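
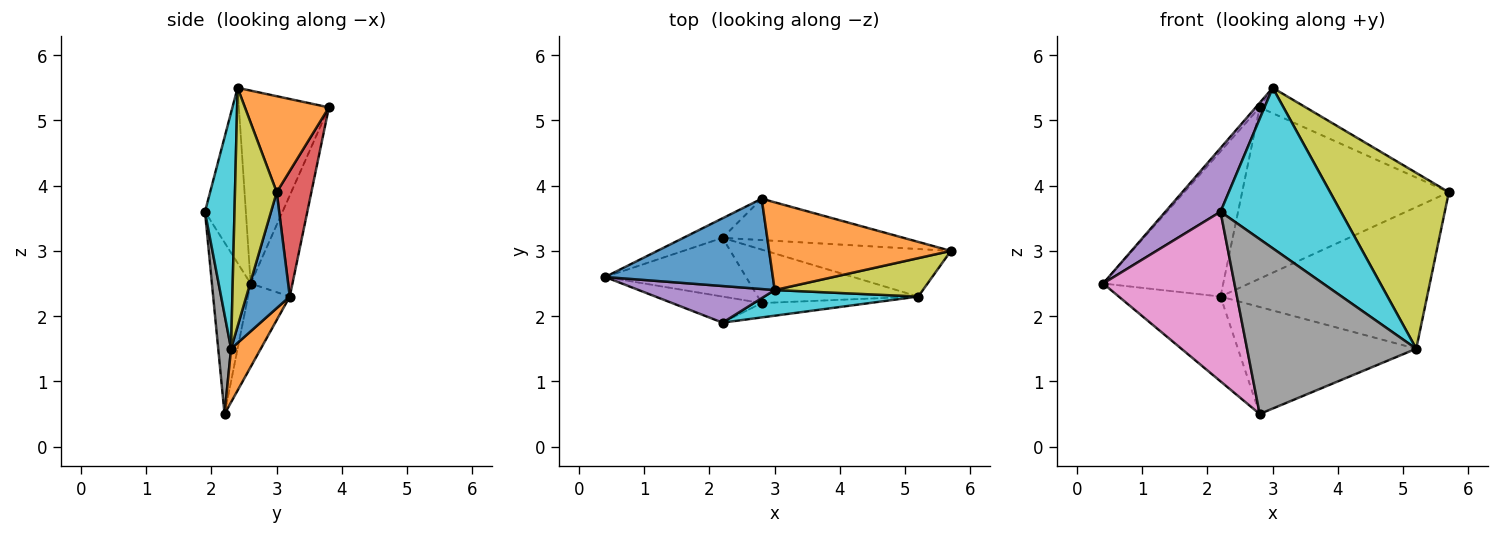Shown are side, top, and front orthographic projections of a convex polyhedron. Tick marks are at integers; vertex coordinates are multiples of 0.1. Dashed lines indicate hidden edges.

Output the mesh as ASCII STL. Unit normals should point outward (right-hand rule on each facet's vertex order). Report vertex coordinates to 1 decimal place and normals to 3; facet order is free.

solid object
 facet normal -0.754 0.033 0.656
  outer loop
   vertex 3.0 2.4 5.5
   vertex 2.8 3.8 5.2
   vertex 0.4 2.6 2.5
  endloop
 endfacet
 facet normal 0.452 0.248 0.857
  outer loop
   vertex 3.0 2.4 5.5
   vertex 5.7 3.0 3.9
   vertex 2.8 3.8 5.2
  endloop
 endfacet
 facet normal -0.326 0.937 -0.126
  outer loop
   vertex 2.2 3.2 2.3
   vertex 0.4 2.6 2.5
   vertex 2.8 3.8 5.2
  endloop
 endfacet
 facet normal 0.161 0.959 -0.232
  outer loop
   vertex 2.2 3.2 2.3
   vertex 2.8 3.8 5.2
   vertex 5.7 3.0 3.9
  endloop
 endfacet
 facet normal -0.540 -0.730 0.419
  outer loop
   vertex 2.2 1.9 3.6
   vertex 3.0 2.4 5.5
   vertex 0.4 2.6 2.5
  endloop
 endfacet
 facet normal -0.320 0.779 -0.539
  outer loop
   vertex 2.8 2.2 0.5
   vertex 0.4 2.6 2.5
   vertex 2.2 3.2 2.3
  endloop
 endfacet
 facet normal -0.280 -0.949 -0.146
  outer loop
   vertex 2.8 2.2 0.5
   vertex 2.2 1.9 3.6
   vertex 0.4 2.6 2.5
  endloop
 endfacet
 facet normal 0.075 -0.994 -0.082
  outer loop
   vertex 5.2 2.3 1.5
   vertex 2.2 1.9 3.6
   vertex 2.8 2.2 0.5
  endloop
 endfacet
 facet normal 0.325 -0.924 0.202
  outer loop
   vertex 5.2 2.3 1.5
   vertex 5.7 3.0 3.9
   vertex 3.0 2.4 5.5
  endloop
 endfacet
 facet normal 0.235 -0.960 0.153
  outer loop
   vertex 5.2 2.3 1.5
   vertex 3.0 2.4 5.5
   vertex 2.2 1.9 3.6
  endloop
 endfacet
 facet normal 0.196 0.930 -0.312
  outer loop
   vertex 5.2 2.3 1.5
   vertex 2.2 3.2 2.3
   vertex 5.7 3.0 3.9
  endloop
 endfacet
 facet normal 0.147 0.885 -0.442
  outer loop
   vertex 5.2 2.3 1.5
   vertex 2.8 2.2 0.5
   vertex 2.2 3.2 2.3
  endloop
 endfacet
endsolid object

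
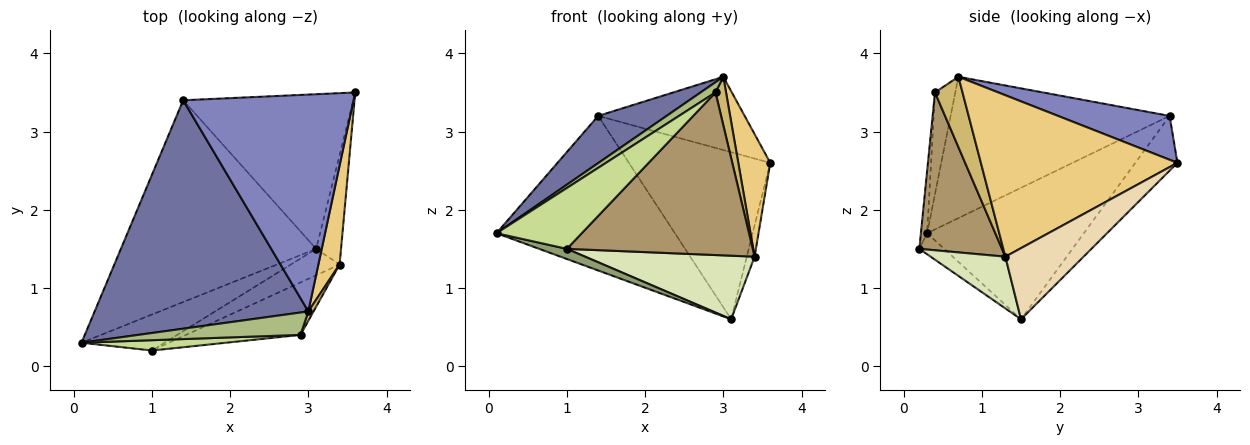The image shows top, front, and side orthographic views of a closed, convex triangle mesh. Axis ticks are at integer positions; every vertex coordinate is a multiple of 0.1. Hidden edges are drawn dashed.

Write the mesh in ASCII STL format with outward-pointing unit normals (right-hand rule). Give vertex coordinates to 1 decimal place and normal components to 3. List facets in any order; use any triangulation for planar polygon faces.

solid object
 facet normal -0.544 -0.170 0.822
  outer loop
   vertex 1.4 3.4 3.2
   vertex 0.1 0.3 1.7
   vertex 3.0 0.7 3.7
  endloop
 endfacet
 facet normal 0.237 0.311 0.920
  outer loop
   vertex 1.4 3.4 3.2
   vertex 3.0 0.7 3.7
   vertex 3.6 3.5 2.6
  endloop
 endfacet
 facet normal -0.471 0.536 -0.700
  outer loop
   vertex 1.4 3.4 3.2
   vertex 3.1 1.5 0.6
   vertex 0.1 0.3 1.7
  endloop
 endfacet
 facet normal -0.214 0.717 -0.664
  outer loop
   vertex 1.4 3.4 3.2
   vertex 3.6 3.5 2.6
   vertex 3.1 1.5 0.6
  endloop
 endfacet
 facet normal -0.237 -0.264 -0.935
  outer loop
   vertex 1.0 0.2 1.5
   vertex 0.1 0.3 1.7
   vertex 3.1 1.5 0.6
  endloop
 endfacet
 facet normal -0.495 -0.362 0.790
  outer loop
   vertex 2.9 0.4 3.5
   vertex 3.0 0.7 3.7
   vertex 0.1 0.3 1.7
  endloop
 endfacet
 facet normal -0.072 -0.983 0.167
  outer loop
   vertex 2.9 0.4 3.5
   vertex 0.1 0.3 1.7
   vertex 1.0 0.2 1.5
  endloop
 endfacet
 facet normal 0.377 -0.855 -0.355
  outer loop
   vertex 3.4 1.3 1.4
   vertex 1.0 0.2 1.5
   vertex 3.1 1.5 0.6
  endloop
 endfacet
 facet normal 0.390 -0.876 -0.283
  outer loop
   vertex 3.4 1.3 1.4
   vertex 2.9 0.4 3.5
   vertex 1.0 0.2 1.5
  endloop
 endfacet
 facet normal 0.932 -0.357 0.069
  outer loop
   vertex 3.4 1.3 1.4
   vertex 3.0 0.7 3.7
   vertex 2.9 0.4 3.5
  endloop
 endfacet
 facet normal 0.979 -0.159 0.129
  outer loop
   vertex 3.4 1.3 1.4
   vertex 3.6 3.5 2.6
   vertex 3.0 0.7 3.7
  endloop
 endfacet
 facet normal 0.940 0.094 -0.329
  outer loop
   vertex 3.4 1.3 1.4
   vertex 3.1 1.5 0.6
   vertex 3.6 3.5 2.6
  endloop
 endfacet
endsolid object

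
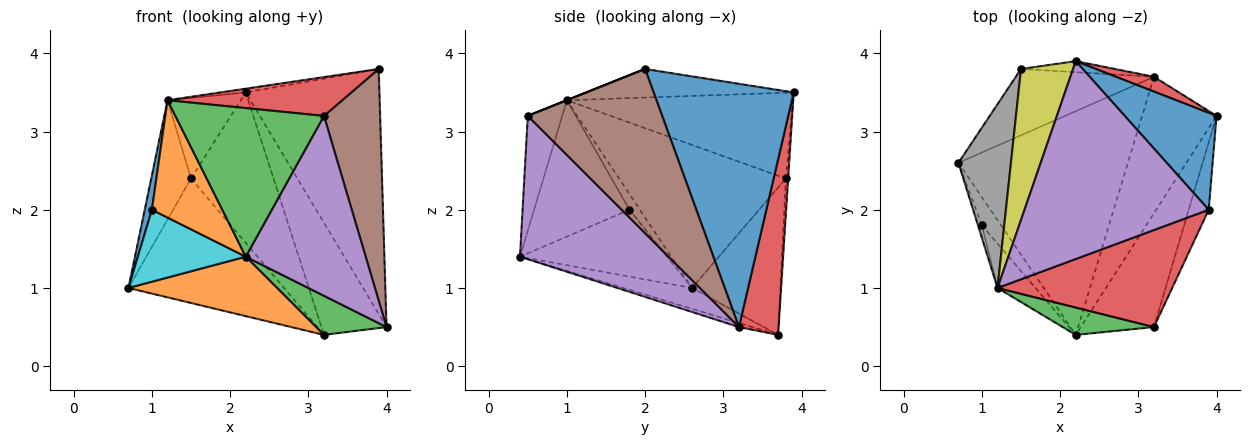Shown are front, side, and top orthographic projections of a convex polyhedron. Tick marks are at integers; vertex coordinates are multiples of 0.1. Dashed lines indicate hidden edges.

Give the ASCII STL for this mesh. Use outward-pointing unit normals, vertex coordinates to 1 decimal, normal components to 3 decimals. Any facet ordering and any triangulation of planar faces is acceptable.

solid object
 facet normal 0.698 0.666 0.263
  outer loop
   vertex 3.9 2.0 3.8
   vertex 4.0 3.2 0.5
   vertex 2.2 3.9 3.5
  endloop
 endfacet
 facet normal -0.118 -0.255 -0.960
  outer loop
   vertex 3.2 3.7 0.4
   vertex 2.2 0.4 1.4
   vertex 0.7 2.6 1.0
  endloop
 endfacet
 facet normal -0.052 -0.275 -0.960
  outer loop
   vertex 3.2 3.7 0.4
   vertex 4.0 3.2 0.5
   vertex 2.2 0.4 1.4
  endloop
 endfacet
 facet normal 0.517 0.849 0.112
  outer loop
   vertex 3.2 3.7 0.4
   vertex 2.2 3.9 3.5
   vertex 4.0 3.2 0.5
  endloop
 endfacet
 facet normal -0.153 0.019 0.988
  outer loop
   vertex 1.2 1.0 3.4
   vertex 3.9 2.0 3.8
   vertex 2.2 3.9 3.5
  endloop
 endfacet
 facet normal -0.448 0.789 -0.420
  outer loop
   vertex 1.5 3.8 2.4
   vertex 3.2 3.7 0.4
   vertex 0.7 2.6 1.0
  endloop
 endfacet
 facet normal -0.027 0.997 -0.073
  outer loop
   vertex 1.5 3.8 2.4
   vertex 2.2 3.9 3.5
   vertex 3.2 3.7 0.4
  endloop
 endfacet
 facet normal -0.916 0.218 0.336
  outer loop
   vertex 1.5 3.8 2.4
   vertex 0.7 2.6 1.0
   vertex 1.2 1.0 3.4
  endloop
 endfacet
 facet normal -0.824 0.267 0.500
  outer loop
   vertex 1.5 3.8 2.4
   vertex 1.2 1.0 3.4
   vertex 2.2 3.9 3.5
  endloop
 endfacet
 facet normal -0.785 -0.576 -0.226
  outer loop
   vertex 1.0 1.8 2.0
   vertex 0.7 2.6 1.0
   vertex 2.2 0.4 1.4
  endloop
 endfacet
 facet normal -0.807 -0.555 -0.202
  outer loop
   vertex 1.0 1.8 2.0
   vertex 1.2 1.0 3.4
   vertex 0.7 2.6 1.0
  endloop
 endfacet
 facet normal -0.785 -0.579 -0.219
  outer loop
   vertex 1.0 1.8 2.0
   vertex 2.2 0.4 1.4
   vertex 1.2 1.0 3.4
  endloop
 endfacet
 facet normal -0.222 -0.959 0.177
  outer loop
   vertex 3.2 0.5 3.2
   vertex 1.2 1.0 3.4
   vertex 2.2 0.4 1.4
  endloop
 endfacet
 facet normal 0.000 -0.371 0.928
  outer loop
   vertex 3.2 0.5 3.2
   vertex 3.9 2.0 3.8
   vertex 1.2 1.0 3.4
  endloop
 endfacet
 facet normal 0.723 -0.584 -0.369
  outer loop
   vertex 3.2 0.5 3.2
   vertex 2.2 0.4 1.4
   vertex 4.0 3.2 0.5
  endloop
 endfacet
 facet normal 0.917 -0.383 -0.112
  outer loop
   vertex 3.2 0.5 3.2
   vertex 4.0 3.2 0.5
   vertex 3.9 2.0 3.8
  endloop
 endfacet
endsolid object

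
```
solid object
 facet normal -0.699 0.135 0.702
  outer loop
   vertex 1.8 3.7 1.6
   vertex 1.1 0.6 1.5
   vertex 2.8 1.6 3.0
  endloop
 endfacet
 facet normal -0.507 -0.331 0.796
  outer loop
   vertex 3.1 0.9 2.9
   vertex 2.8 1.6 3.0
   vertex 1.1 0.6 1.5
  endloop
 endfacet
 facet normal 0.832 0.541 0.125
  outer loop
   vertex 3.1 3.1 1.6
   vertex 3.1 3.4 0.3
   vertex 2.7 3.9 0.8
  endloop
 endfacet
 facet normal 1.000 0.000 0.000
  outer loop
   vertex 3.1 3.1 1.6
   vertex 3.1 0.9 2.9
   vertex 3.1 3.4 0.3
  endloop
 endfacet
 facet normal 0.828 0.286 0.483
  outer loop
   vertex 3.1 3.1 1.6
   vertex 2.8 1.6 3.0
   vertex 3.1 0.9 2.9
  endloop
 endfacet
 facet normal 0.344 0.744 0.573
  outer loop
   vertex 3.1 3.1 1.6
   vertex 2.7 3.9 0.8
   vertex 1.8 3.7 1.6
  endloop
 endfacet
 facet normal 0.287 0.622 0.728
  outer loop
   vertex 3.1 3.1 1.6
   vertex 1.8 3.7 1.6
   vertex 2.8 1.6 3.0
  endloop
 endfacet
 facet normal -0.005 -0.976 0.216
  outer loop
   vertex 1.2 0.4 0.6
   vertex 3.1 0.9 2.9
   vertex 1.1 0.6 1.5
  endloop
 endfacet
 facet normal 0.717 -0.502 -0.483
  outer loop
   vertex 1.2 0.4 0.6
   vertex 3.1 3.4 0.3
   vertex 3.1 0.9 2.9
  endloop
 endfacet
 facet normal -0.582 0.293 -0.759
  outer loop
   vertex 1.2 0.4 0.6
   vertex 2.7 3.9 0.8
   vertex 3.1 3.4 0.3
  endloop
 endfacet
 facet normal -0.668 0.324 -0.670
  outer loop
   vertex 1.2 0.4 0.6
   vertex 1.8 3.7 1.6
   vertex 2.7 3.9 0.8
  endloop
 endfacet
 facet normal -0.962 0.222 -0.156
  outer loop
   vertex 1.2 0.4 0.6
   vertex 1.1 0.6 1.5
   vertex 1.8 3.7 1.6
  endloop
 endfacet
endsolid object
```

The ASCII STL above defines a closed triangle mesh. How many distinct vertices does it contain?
8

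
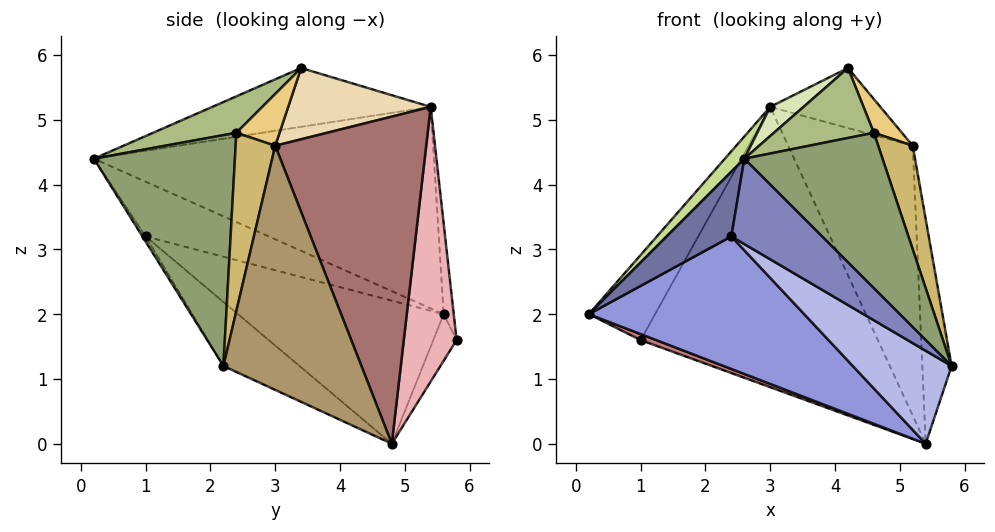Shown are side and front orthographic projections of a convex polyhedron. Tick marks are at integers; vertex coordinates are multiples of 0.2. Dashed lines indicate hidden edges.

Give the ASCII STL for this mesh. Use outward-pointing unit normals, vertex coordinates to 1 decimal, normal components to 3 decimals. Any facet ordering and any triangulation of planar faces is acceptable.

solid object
 facet normal -0.873 -0.460 -0.161
  outer loop
   vertex 2.4 1.0 3.2
   vertex 2.6 0.2 4.4
   vertex 0.2 5.6 2.0
  endloop
 endfacet
 facet normal -0.030 -0.834 -0.551
  outer loop
   vertex 2.4 1.0 3.2
   vertex 5.8 2.2 1.2
   vertex 2.6 0.2 4.4
  endloop
 endfacet
 facet normal -0.382 -0.400 -0.833
  outer loop
   vertex 2.4 1.0 3.2
   vertex 0.2 5.6 2.0
   vertex 5.4 4.8 0.0
  endloop
 endfacet
 facet normal -0.337 -0.437 -0.834
  outer loop
   vertex 2.4 1.0 3.2
   vertex 5.4 4.8 0.0
   vertex 5.8 2.2 1.2
  endloop
 endfacet
 facet normal 0.688 -0.674 0.267
  outer loop
   vertex 4.6 2.4 4.8
   vertex 2.6 0.2 4.4
   vertex 5.8 2.2 1.2
  endloop
 endfacet
 facet normal 0.447 -0.537 0.716
  outer loop
   vertex 4.6 2.4 4.8
   vertex 4.2 3.4 5.8
   vertex 2.6 0.2 4.4
  endloop
 endfacet
 facet normal -0.753 -0.043 0.656
  outer loop
   vertex 3.0 5.4 5.2
   vertex 0.2 5.6 2.0
   vertex 2.6 0.2 4.4
  endloop
 endfacet
 facet normal -0.555 -0.085 0.828
  outer loop
   vertex 3.0 5.4 5.2
   vertex 2.6 0.2 4.4
   vertex 4.2 3.4 5.8
  endloop
 endfacet
 facet normal 0.971 0.206 0.123
  outer loop
   vertex 5.2 3.0 4.6
   vertex 5.8 2.2 1.2
   vertex 5.4 4.8 0.0
  endloop
 endfacet
 facet normal 0.724 -0.632 0.276
  outer loop
   vertex 5.2 3.0 4.6
   vertex 4.6 2.4 4.8
   vertex 5.8 2.2 1.2
  endloop
 endfacet
 facet normal 0.629 -0.409 0.661
  outer loop
   vertex 5.2 3.0 4.6
   vertex 4.2 3.4 5.8
   vertex 4.6 2.4 4.8
  endloop
 endfacet
 facet normal 0.720 0.556 0.415
  outer loop
   vertex 5.2 3.0 4.6
   vertex 3.0 5.4 5.2
   vertex 4.2 3.4 5.8
  endloop
 endfacet
 facet normal 0.742 0.612 0.272
  outer loop
   vertex 5.2 3.0 4.6
   vertex 5.4 4.8 0.0
   vertex 3.0 5.4 5.2
  endloop
 endfacet
 facet normal -0.381 -0.254 -0.889
  outer loop
   vertex 1.0 5.8 1.6
   vertex 5.4 4.8 0.0
   vertex 0.2 5.6 2.0
  endloop
 endfacet
 facet normal -0.148 0.971 0.190
  outer loop
   vertex 1.0 5.8 1.6
   vertex 0.2 5.6 2.0
   vertex 3.0 5.4 5.2
  endloop
 endfacet
 facet normal 0.217 0.976 -0.012
  outer loop
   vertex 1.0 5.8 1.6
   vertex 3.0 5.4 5.2
   vertex 5.4 4.8 0.0
  endloop
 endfacet
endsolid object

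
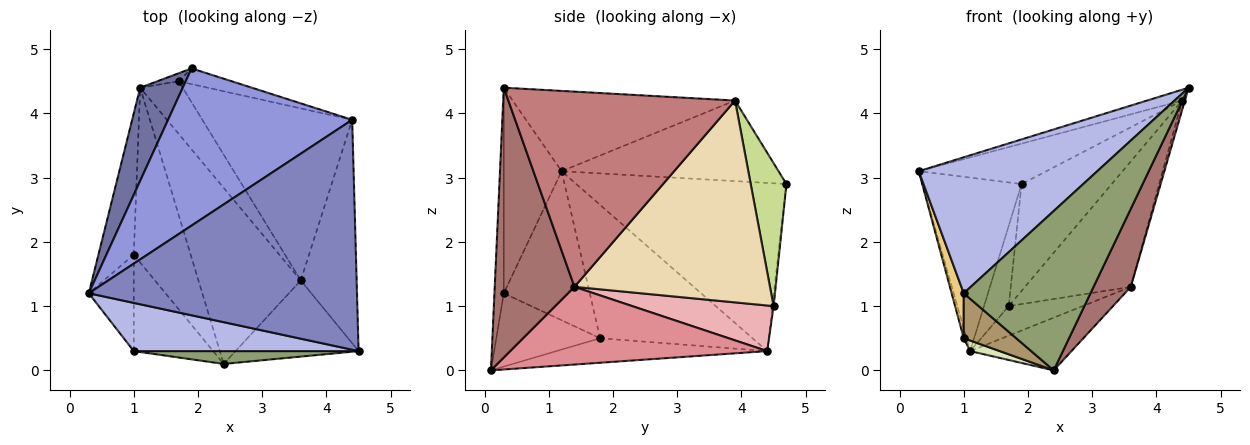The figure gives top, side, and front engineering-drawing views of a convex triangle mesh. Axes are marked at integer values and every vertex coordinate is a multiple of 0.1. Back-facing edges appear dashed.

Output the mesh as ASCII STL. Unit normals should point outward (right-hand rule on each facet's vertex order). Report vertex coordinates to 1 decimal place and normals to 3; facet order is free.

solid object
 facet normal -0.882 0.416 0.223
  outer loop
   vertex 1.1 4.4 0.3
   vertex 0.3 1.2 3.1
   vertex 1.9 4.7 2.9
  endloop
 endfacet
 facet normal -0.287 0.045 0.957
  outer loop
   vertex 4.4 3.9 4.2
   vertex 0.3 1.2 3.1
   vertex 4.5 0.3 4.4
  endloop
 endfacet
 facet normal -0.390 0.229 0.892
  outer loop
   vertex 4.4 3.9 4.2
   vertex 1.9 4.7 2.9
   vertex 0.3 1.2 3.1
  endloop
 endfacet
 facet normal -0.292 -0.901 0.319
  outer loop
   vertex 1.0 0.3 1.2
   vertex 4.5 0.3 4.4
   vertex 0.3 1.2 3.1
  endloop
 endfacet
 facet normal -0.073 -0.994 0.080
  outer loop
   vertex 1.0 0.3 1.2
   vertex 2.4 0.1 0.0
   vertex 4.5 0.3 4.4
  endloop
 endfacet
 facet normal -0.050 0.994 -0.099
  outer loop
   vertex 1.7 4.5 1.0
   vertex 1.1 4.4 0.3
   vertex 1.9 4.7 2.9
  endloop
 endfacet
 facet normal 0.365 0.921 -0.135
  outer loop
   vertex 1.7 4.5 1.0
   vertex 1.9 4.7 2.9
   vertex 4.4 3.9 4.2
  endloop
 endfacet
 facet normal -0.395 -0.055 -0.917
  outer loop
   vertex 1.0 1.8 0.5
   vertex 1.1 4.4 0.3
   vertex 2.4 0.1 0.0
  endloop
 endfacet
 facet normal -0.642 -0.324 -0.695
  outer loop
   vertex 1.0 1.8 0.5
   vertex 2.4 0.1 0.0
   vertex 1.0 0.3 1.2
  endloop
 endfacet
 facet normal -0.966 0.017 -0.256
  outer loop
   vertex 1.0 1.8 0.5
   vertex 0.3 1.2 3.1
   vertex 1.1 4.4 0.3
  endloop
 endfacet
 facet normal -0.949 -0.134 -0.286
  outer loop
   vertex 1.0 1.8 0.5
   vertex 1.0 0.3 1.2
   vertex 0.3 1.2 3.1
  endloop
 endfacet
 facet normal 0.736 0.398 -0.547
  outer loop
   vertex 3.6 1.4 1.3
   vertex 1.7 4.5 1.0
   vertex 4.4 3.9 4.2
  endloop
 endfacet
 facet normal 0.837 -0.391 -0.382
  outer loop
   vertex 3.6 1.4 1.3
   vertex 4.5 0.3 4.4
   vertex 2.4 0.1 0.0
  endloop
 endfacet
 facet normal 0.961 0.011 -0.275
  outer loop
   vertex 3.6 1.4 1.3
   vertex 4.4 3.9 4.2
   vertex 4.5 0.3 4.4
  endloop
 endfacet
 facet normal 0.588 0.232 -0.775
  outer loop
   vertex 3.6 1.4 1.3
   vertex 2.4 0.1 0.0
   vertex 1.1 4.4 0.3
  endloop
 endfacet
 facet normal 0.683 0.357 -0.637
  outer loop
   vertex 3.6 1.4 1.3
   vertex 1.1 4.4 0.3
   vertex 1.7 4.5 1.0
  endloop
 endfacet
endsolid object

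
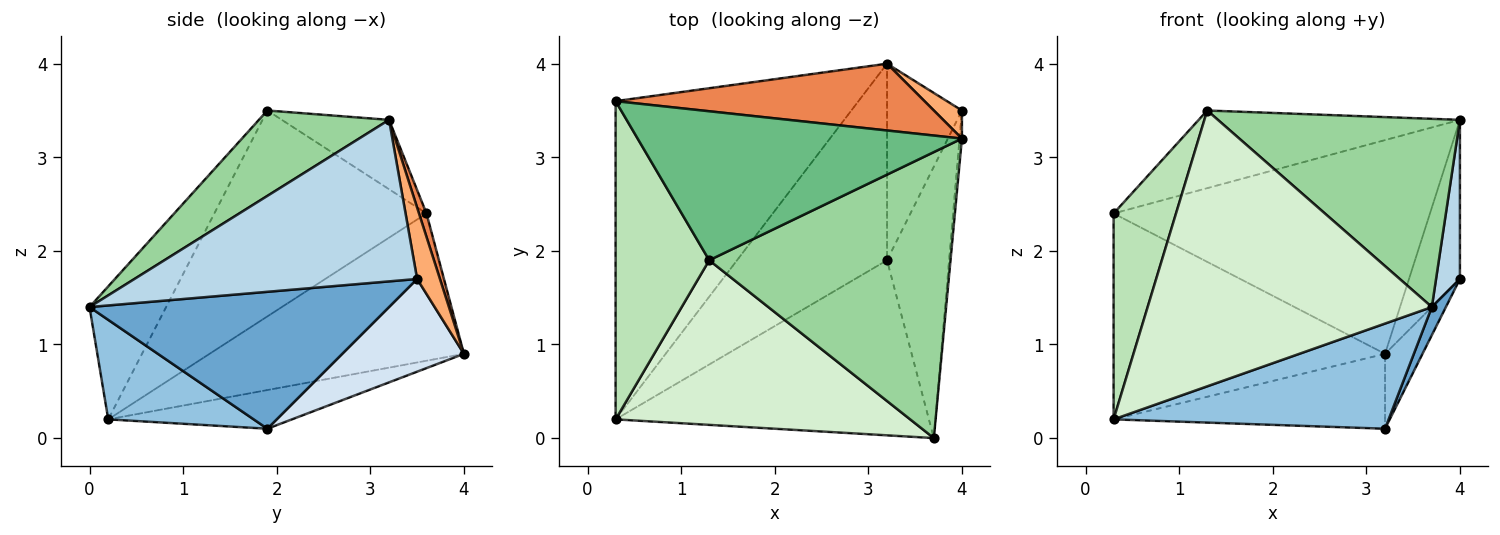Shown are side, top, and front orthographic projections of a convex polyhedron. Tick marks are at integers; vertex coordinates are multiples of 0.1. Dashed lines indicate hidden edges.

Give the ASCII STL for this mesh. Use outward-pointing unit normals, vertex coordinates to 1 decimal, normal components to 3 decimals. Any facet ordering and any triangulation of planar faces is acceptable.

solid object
 facet normal 0.910 -0.043 -0.412
  outer loop
   vertex 3.2 1.9 0.1
   vertex 4.0 3.5 1.7
   vertex 3.7 0.0 1.4
  endloop
 endfacet
 facet normal 0.263 -0.497 -0.827
  outer loop
   vertex 0.3 0.2 0.2
   vertex 3.2 1.9 0.1
   vertex 3.7 0.0 1.4
  endloop
 endfacet
 facet normal 0.996 -0.084 -0.015
  outer loop
   vertex 4.0 3.2 3.4
   vertex 3.7 0.0 1.4
   vertex 4.0 3.5 1.7
  endloop
 endfacet
 facet normal 0.757 0.233 -0.611
  outer loop
   vertex 3.2 4.0 0.9
   vertex 4.0 3.5 1.7
   vertex 3.2 1.9 0.1
  endloop
 endfacet
 facet normal 0.023 0.954 0.298
  outer loop
   vertex 3.2 4.0 0.9
   vertex 0.3 3.6 2.4
   vertex 4.0 3.2 3.4
  endloop
 endfacet
 facet normal 0.404 0.901 0.159
  outer loop
   vertex 3.2 4.0 0.9
   vertex 4.0 3.2 3.4
   vertex 4.0 3.5 1.7
  endloop
 endfacet
 facet normal -0.454 0.484 -0.748
  outer loop
   vertex 3.2 4.0 0.9
   vertex 0.3 0.2 0.2
   vertex 0.3 3.6 2.4
  endloop
 endfacet
 facet normal -0.234 0.346 -0.908
  outer loop
   vertex 3.2 4.0 0.9
   vertex 3.2 1.9 0.1
   vertex 0.3 0.2 0.2
  endloop
 endfacet
 facet normal -0.186 0.454 0.871
  outer loop
   vertex 1.3 1.9 3.5
   vertex 4.0 3.2 3.4
   vertex 0.3 3.6 2.4
  endloop
 endfacet
 facet normal 0.284 -0.527 0.801
  outer loop
   vertex 1.3 1.9 3.5
   vertex 3.7 0.0 1.4
   vertex 4.0 3.2 3.4
  endloop
 endfacet
 facet normal -0.879 -0.259 0.400
  outer loop
   vertex 1.3 1.9 3.5
   vertex 0.3 3.6 2.4
   vertex 0.3 0.2 0.2
  endloop
 endfacet
 facet normal -0.225 -0.837 0.499
  outer loop
   vertex 1.3 1.9 3.5
   vertex 0.3 0.2 0.2
   vertex 3.7 0.0 1.4
  endloop
 endfacet
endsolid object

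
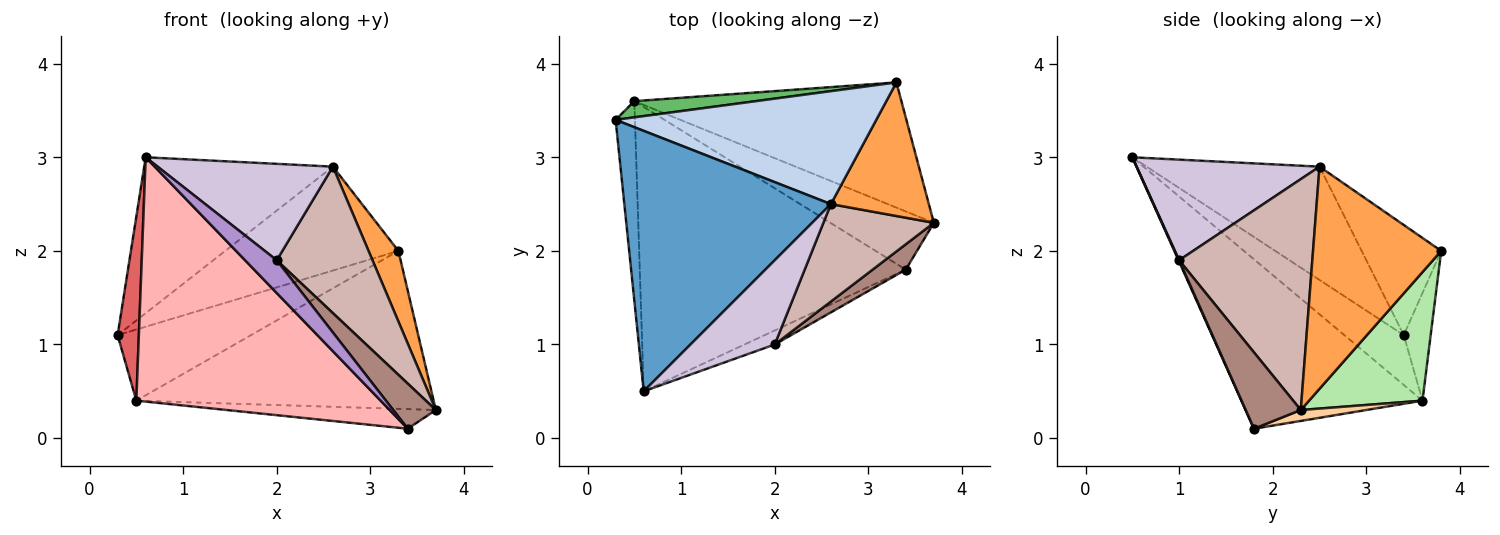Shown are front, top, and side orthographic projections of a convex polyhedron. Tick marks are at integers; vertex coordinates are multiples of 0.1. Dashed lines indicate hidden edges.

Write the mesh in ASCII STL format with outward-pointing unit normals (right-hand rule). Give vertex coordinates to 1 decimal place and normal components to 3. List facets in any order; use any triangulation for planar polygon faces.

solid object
 facet normal -0.426 0.465 0.776
  outer loop
   vertex 2.6 2.5 2.9
   vertex 0.3 3.4 1.1
   vertex 0.6 0.5 3.0
  endloop
 endfacet
 facet normal -0.297 0.646 0.703
  outer loop
   vertex 2.6 2.5 2.9
   vertex 3.3 3.8 2.0
   vertex 0.3 3.4 1.1
  endloop
 endfacet
 facet normal 0.895 -0.209 0.395
  outer loop
   vertex 2.6 2.5 2.9
   vertex 3.7 2.3 0.3
   vertex 3.3 3.8 2.0
  endloop
 endfacet
 facet normal 0.100 0.317 -0.943
  outer loop
   vertex 0.5 3.6 0.4
   vertex 3.7 2.3 0.3
   vertex 3.4 1.8 0.1
  endloop
 endfacet
 facet normal -0.193 0.957 0.218
  outer loop
   vertex 0.5 3.6 0.4
   vertex 0.3 3.4 1.1
   vertex 3.3 3.8 2.0
  endloop
 endfacet
 facet normal 0.286 0.751 -0.595
  outer loop
   vertex 0.5 3.6 0.4
   vertex 3.3 3.8 2.0
   vertex 3.7 2.3 0.3
  endloop
 endfacet
 facet normal -0.884 -0.316 -0.343
  outer loop
   vertex 0.5 3.6 0.4
   vertex 0.6 0.5 3.0
   vertex 0.3 3.4 1.1
  endloop
 endfacet
 facet normal -0.435 -0.587 -0.683
  outer loop
   vertex 0.5 3.6 0.4
   vertex 3.4 1.8 0.1
   vertex 0.6 0.5 3.0
  endloop
 endfacet
 facet normal 0.019 -0.919 -0.394
  outer loop
   vertex 2.0 1.0 1.9
   vertex 0.6 0.5 3.0
   vertex 3.4 1.8 0.1
  endloop
 endfacet
 facet normal 0.618 -0.592 0.517
  outer loop
   vertex 2.0 1.0 1.9
   vertex 2.6 2.5 2.9
   vertex 0.6 0.5 3.0
  endloop
 endfacet
 facet normal 0.748 -0.579 0.325
  outer loop
   vertex 2.0 1.0 1.9
   vertex 3.4 1.8 0.1
   vertex 3.7 2.3 0.3
  endloop
 endfacet
 facet normal 0.757 -0.544 0.362
  outer loop
   vertex 2.0 1.0 1.9
   vertex 3.7 2.3 0.3
   vertex 2.6 2.5 2.9
  endloop
 endfacet
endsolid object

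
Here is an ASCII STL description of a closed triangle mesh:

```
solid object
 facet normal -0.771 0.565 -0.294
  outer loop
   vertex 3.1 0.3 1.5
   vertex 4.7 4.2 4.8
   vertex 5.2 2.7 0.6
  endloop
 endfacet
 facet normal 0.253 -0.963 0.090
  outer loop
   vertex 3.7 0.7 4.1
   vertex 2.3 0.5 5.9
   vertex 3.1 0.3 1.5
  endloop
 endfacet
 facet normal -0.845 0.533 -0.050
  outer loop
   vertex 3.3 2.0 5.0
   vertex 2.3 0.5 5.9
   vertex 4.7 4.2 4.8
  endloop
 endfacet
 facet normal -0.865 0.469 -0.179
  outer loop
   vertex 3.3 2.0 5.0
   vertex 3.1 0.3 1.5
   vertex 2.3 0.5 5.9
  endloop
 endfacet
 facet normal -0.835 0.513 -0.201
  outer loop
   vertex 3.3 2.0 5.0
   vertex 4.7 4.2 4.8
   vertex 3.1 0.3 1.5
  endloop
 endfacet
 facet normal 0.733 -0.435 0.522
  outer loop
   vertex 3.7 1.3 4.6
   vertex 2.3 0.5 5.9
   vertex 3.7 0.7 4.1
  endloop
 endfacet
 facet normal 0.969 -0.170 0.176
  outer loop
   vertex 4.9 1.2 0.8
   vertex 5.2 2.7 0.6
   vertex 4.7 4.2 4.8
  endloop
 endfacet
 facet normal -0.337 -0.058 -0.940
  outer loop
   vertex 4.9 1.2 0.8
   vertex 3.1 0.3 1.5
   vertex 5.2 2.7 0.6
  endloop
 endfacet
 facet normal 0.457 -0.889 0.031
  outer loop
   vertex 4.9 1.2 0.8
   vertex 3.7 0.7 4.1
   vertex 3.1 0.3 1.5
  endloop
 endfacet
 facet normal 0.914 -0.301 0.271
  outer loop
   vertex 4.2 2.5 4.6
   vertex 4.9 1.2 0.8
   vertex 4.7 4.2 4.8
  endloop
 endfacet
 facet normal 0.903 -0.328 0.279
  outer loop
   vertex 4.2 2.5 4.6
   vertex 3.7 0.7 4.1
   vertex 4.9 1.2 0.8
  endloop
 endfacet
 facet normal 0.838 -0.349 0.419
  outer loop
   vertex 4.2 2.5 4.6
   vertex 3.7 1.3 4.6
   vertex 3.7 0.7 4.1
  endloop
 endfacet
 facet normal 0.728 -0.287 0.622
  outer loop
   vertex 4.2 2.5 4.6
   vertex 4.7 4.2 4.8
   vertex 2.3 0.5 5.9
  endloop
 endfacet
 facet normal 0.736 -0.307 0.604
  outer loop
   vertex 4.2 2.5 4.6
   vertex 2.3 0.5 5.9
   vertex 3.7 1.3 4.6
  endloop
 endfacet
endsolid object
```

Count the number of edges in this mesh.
21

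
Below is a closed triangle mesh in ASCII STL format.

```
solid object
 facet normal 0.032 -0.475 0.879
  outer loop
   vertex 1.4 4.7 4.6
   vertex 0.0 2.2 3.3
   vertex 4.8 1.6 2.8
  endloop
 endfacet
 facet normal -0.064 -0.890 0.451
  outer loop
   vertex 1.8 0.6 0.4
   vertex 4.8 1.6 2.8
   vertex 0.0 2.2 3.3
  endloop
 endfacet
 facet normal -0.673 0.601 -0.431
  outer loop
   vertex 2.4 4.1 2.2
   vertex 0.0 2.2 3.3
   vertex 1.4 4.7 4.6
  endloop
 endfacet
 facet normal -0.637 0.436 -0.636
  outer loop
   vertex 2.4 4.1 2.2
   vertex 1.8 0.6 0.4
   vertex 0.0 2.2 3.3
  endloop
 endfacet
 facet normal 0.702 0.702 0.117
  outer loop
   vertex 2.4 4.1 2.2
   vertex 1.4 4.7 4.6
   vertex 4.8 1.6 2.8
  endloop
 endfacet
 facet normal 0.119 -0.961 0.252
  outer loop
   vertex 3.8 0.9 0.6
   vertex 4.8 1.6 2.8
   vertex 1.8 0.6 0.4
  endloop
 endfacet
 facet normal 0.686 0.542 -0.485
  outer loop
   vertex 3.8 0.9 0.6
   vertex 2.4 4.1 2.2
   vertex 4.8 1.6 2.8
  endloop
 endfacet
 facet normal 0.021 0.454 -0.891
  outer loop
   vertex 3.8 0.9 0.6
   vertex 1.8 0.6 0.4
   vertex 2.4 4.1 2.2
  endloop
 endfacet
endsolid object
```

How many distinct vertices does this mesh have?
6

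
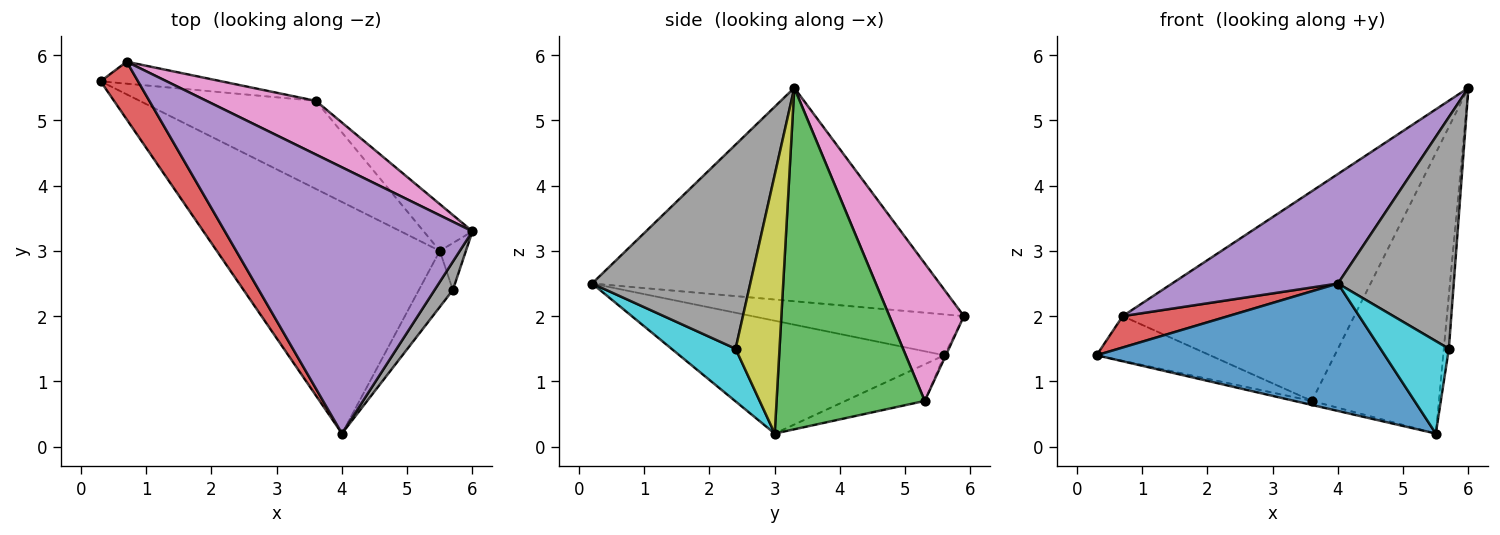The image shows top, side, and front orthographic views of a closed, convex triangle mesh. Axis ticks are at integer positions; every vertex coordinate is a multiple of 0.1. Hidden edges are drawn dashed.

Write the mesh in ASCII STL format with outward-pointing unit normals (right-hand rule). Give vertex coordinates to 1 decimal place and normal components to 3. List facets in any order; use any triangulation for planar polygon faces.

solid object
 facet normal -0.405 -0.441 -0.801
  outer loop
   vertex 5.5 3.0 0.2
   vertex 4.0 0.2 2.5
   vertex 0.3 5.6 1.4
  endloop
 endfacet
 facet normal -0.203 0.045 -0.978
  outer loop
   vertex 3.6 5.3 0.7
   vertex 5.5 3.0 0.2
   vertex 0.3 5.6 1.4
  endloop
 endfacet
 facet normal 0.755 0.647 -0.108
  outer loop
   vertex 3.6 5.3 0.7
   vertex 6.0 3.3 5.5
   vertex 5.5 3.0 0.2
  endloop
 endfacet
 facet normal -0.692 -0.345 0.634
  outer loop
   vertex 0.7 5.9 2.0
   vertex 0.3 5.6 1.4
   vertex 4.0 0.2 2.5
  endloop
 endfacet
 facet normal -0.623 -0.298 0.723
  outer loop
   vertex 0.7 5.9 2.0
   vertex 4.0 0.2 2.5
   vertex 6.0 3.3 5.5
  endloop
 endfacet
 facet normal -0.012 0.898 -0.441
  outer loop
   vertex 0.7 5.9 2.0
   vertex 3.6 5.3 0.7
   vertex 0.3 5.6 1.4
  endloop
 endfacet
 facet normal 0.297 0.925 0.237
  outer loop
   vertex 0.7 5.9 2.0
   vertex 6.0 3.3 5.5
   vertex 3.6 5.3 0.7
  endloop
 endfacet
 facet normal 0.805 -0.589 0.072
  outer loop
   vertex 5.7 2.4 1.5
   vertex 6.0 3.3 5.5
   vertex 4.0 0.2 2.5
  endloop
 endfacet
 facet normal 0.989 0.114 -0.100
  outer loop
   vertex 5.7 2.4 1.5
   vertex 5.5 3.0 0.2
   vertex 6.0 3.3 5.5
  endloop
 endfacet
 facet normal 0.626 -0.667 -0.404
  outer loop
   vertex 5.7 2.4 1.5
   vertex 4.0 0.2 2.5
   vertex 5.5 3.0 0.2
  endloop
 endfacet
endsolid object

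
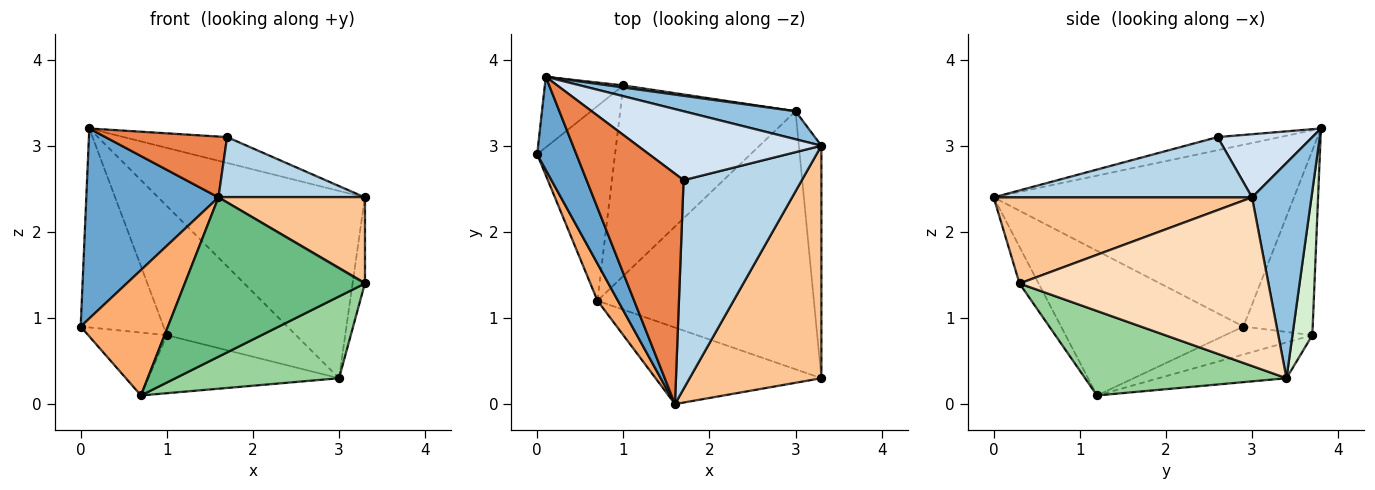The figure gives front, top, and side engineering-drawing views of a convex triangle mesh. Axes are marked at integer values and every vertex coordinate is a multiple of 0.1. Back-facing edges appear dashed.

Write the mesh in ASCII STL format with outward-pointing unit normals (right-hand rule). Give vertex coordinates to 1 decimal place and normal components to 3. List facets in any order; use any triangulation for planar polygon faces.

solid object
 facet normal -0.898 -0.395 0.194
  outer loop
   vertex 0.1 3.8 3.2
   vertex 0.0 2.9 0.9
   vertex 1.6 0.0 2.4
  endloop
 endfacet
 facet normal 0.273 0.951 0.142
  outer loop
   vertex 3.0 3.4 0.3
   vertex 0.1 3.8 3.2
   vertex 3.3 3.0 2.4
  endloop
 endfacet
 facet normal 0.440 -0.249 0.863
  outer loop
   vertex 1.7 2.6 3.1
   vertex 1.6 0.0 2.4
   vertex 3.3 3.0 2.4
  endloop
 endfacet
 facet normal 0.306 0.334 0.891
  outer loop
   vertex 1.7 2.6 3.1
   vertex 3.3 3.0 2.4
   vertex 0.1 3.8 3.2
  endloop
 endfacet
 facet normal -0.130 -0.253 0.959
  outer loop
   vertex 1.7 2.6 3.1
   vertex 0.1 3.8 3.2
   vertex 1.6 0.0 2.4
  endloop
 endfacet
 facet normal -0.895 -0.428 0.127
  outer loop
   vertex 0.7 1.2 0.1
   vertex 1.6 0.0 2.4
   vertex 0.0 2.9 0.9
  endloop
 endfacet
 facet normal 0.523 -0.296 0.800
  outer loop
   vertex 3.3 0.3 1.4
   vertex 3.3 3.0 2.4
   vertex 1.6 0.0 2.4
  endloop
 endfacet
 facet normal 0.990 0.049 -0.132
  outer loop
   vertex 3.3 0.3 1.4
   vertex 3.0 3.4 0.3
   vertex 3.3 3.0 2.4
  endloop
 endfacet
 facet normal -0.095 -0.897 -0.431
  outer loop
   vertex 3.3 0.3 1.4
   vertex 1.6 0.0 2.4
   vertex 0.7 1.2 0.1
  endloop
 endfacet
 facet normal 0.349 -0.283 -0.893
  outer loop
   vertex 3.3 0.3 1.4
   vertex 0.7 1.2 0.1
   vertex 3.0 3.4 0.3
  endloop
 endfacet
 facet normal -0.619 0.740 -0.263
  outer loop
   vertex 1.0 3.7 0.8
   vertex 0.0 2.9 0.9
   vertex 0.1 3.8 3.2
  endloop
 endfacet
 facet normal 0.152 0.988 0.016
  outer loop
   vertex 1.0 3.7 0.8
   vertex 0.1 3.8 3.2
   vertex 3.0 3.4 0.3
  endloop
 endfacet
 facet normal -0.323 0.291 -0.901
  outer loop
   vertex 1.0 3.7 0.8
   vertex 0.7 1.2 0.1
   vertex 0.0 2.9 0.9
  endloop
 endfacet
 facet normal -0.192 0.286 -0.939
  outer loop
   vertex 1.0 3.7 0.8
   vertex 3.0 3.4 0.3
   vertex 0.7 1.2 0.1
  endloop
 endfacet
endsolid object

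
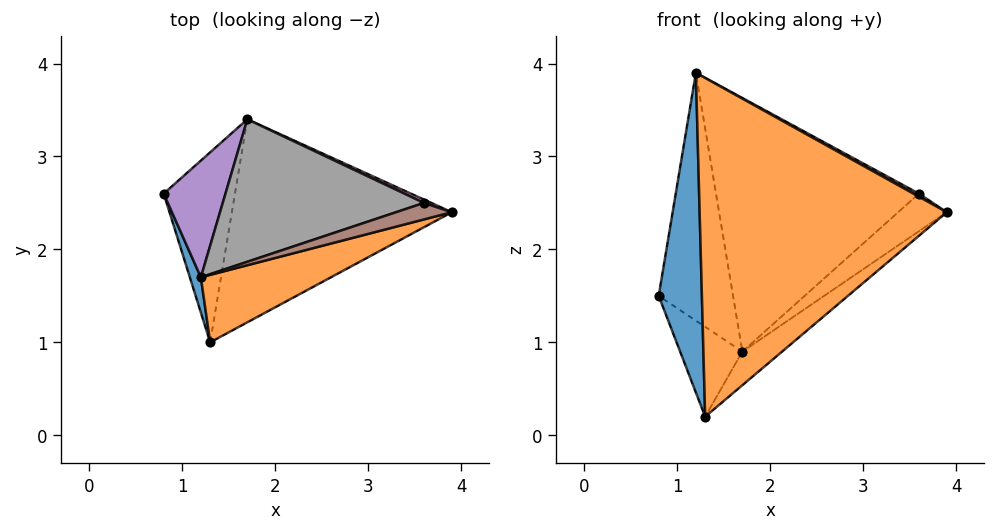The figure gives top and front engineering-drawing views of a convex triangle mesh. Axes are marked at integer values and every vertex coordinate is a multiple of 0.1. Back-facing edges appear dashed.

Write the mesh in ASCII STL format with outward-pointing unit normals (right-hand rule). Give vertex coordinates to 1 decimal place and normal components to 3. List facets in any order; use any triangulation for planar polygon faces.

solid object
 facet normal -0.945 -0.325 0.036
  outer loop
   vertex 1.2 1.7 3.9
   vertex 0.8 2.6 1.5
   vertex 1.3 1.0 0.2
  endloop
 endfacet
 facet normal 0.341 -0.922 0.184
  outer loop
   vertex 1.2 1.7 3.9
   vertex 1.3 1.0 0.2
   vertex 3.9 2.4 2.4
  endloop
 endfacet
 facet normal -0.701 0.305 -0.645
  outer loop
   vertex 1.7 3.4 0.9
   vertex 1.3 1.0 0.2
   vertex 0.8 2.6 1.5
  endloop
 endfacet
 facet normal 0.598 0.131 -0.790
  outer loop
   vertex 1.7 3.4 0.9
   vertex 3.9 2.4 2.4
   vertex 1.3 1.0 0.2
  endloop
 endfacet
 facet normal -0.462 0.803 0.378
  outer loop
   vertex 1.7 3.4 0.9
   vertex 0.8 2.6 1.5
   vertex 1.2 1.7 3.9
  endloop
 endfacet
 facet normal 0.511 -0.158 0.845
  outer loop
   vertex 3.6 2.5 2.6
   vertex 1.2 1.7 3.9
   vertex 3.9 2.4 2.4
  endloop
 endfacet
 facet normal 0.365 0.927 0.083
  outer loop
   vertex 3.6 2.5 2.6
   vertex 3.9 2.4 2.4
   vertex 1.7 3.4 0.9
  endloop
 endfacet
 facet normal -0.025 0.872 0.490
  outer loop
   vertex 3.6 2.5 2.6
   vertex 1.7 3.4 0.9
   vertex 1.2 1.7 3.9
  endloop
 endfacet
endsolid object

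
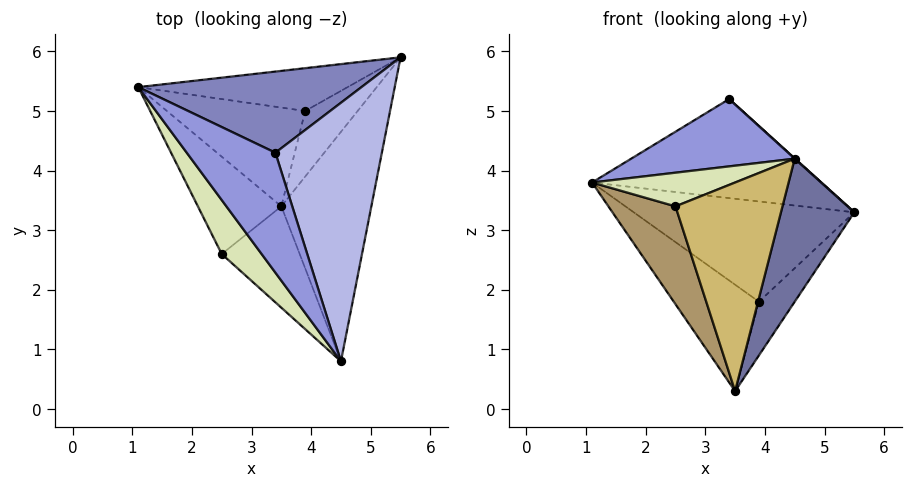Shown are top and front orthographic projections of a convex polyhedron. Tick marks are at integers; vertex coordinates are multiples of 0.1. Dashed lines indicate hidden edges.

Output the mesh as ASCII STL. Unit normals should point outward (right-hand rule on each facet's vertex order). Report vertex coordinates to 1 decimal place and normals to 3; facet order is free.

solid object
 facet normal 0.888 -0.243 -0.390
  outer loop
   vertex 3.5 3.4 0.3
   vertex 5.5 5.9 3.3
   vertex 4.5 0.8 4.2
  endloop
 endfacet
 facet normal -0.016 0.773 0.634
  outer loop
   vertex 3.4 4.3 5.2
   vertex 5.5 5.9 3.3
   vertex 1.1 5.4 3.8
  endloop
 endfacet
 facet normal -0.608 -0.389 0.693
  outer loop
   vertex 3.4 4.3 5.2
   vertex 1.1 5.4 3.8
   vertex 4.5 0.8 4.2
  endloop
 endfacet
 facet normal 0.671 -0.001 0.741
  outer loop
   vertex 3.4 4.3 5.2
   vertex 4.5 0.8 4.2
   vertex 5.5 5.9 3.3
  endloop
 endfacet
 facet normal -0.148 0.910 -0.388
  outer loop
   vertex 3.9 5.0 1.8
   vertex 1.1 5.4 3.8
   vertex 5.5 5.9 3.3
  endloop
 endfacet
 facet normal -0.356 0.685 -0.636
  outer loop
   vertex 3.9 5.0 1.8
   vertex 3.5 3.4 0.3
   vertex 1.1 5.4 3.8
  endloop
 endfacet
 facet normal 0.347 0.594 -0.726
  outer loop
   vertex 3.9 5.0 1.8
   vertex 5.5 5.9 3.3
   vertex 3.5 3.4 0.3
  endloop
 endfacet
 facet normal -0.632 -0.410 0.658
  outer loop
   vertex 2.5 2.6 3.4
   vertex 4.5 0.8 4.2
   vertex 1.1 5.4 3.8
  endloop
 endfacet
 facet normal -0.851 -0.372 -0.371
  outer loop
   vertex 2.5 2.6 3.4
   vertex 1.1 5.4 3.8
   vertex 3.5 3.4 0.3
  endloop
 endfacet
 facet normal -0.536 -0.759 -0.369
  outer loop
   vertex 2.5 2.6 3.4
   vertex 3.5 3.4 0.3
   vertex 4.5 0.8 4.2
  endloop
 endfacet
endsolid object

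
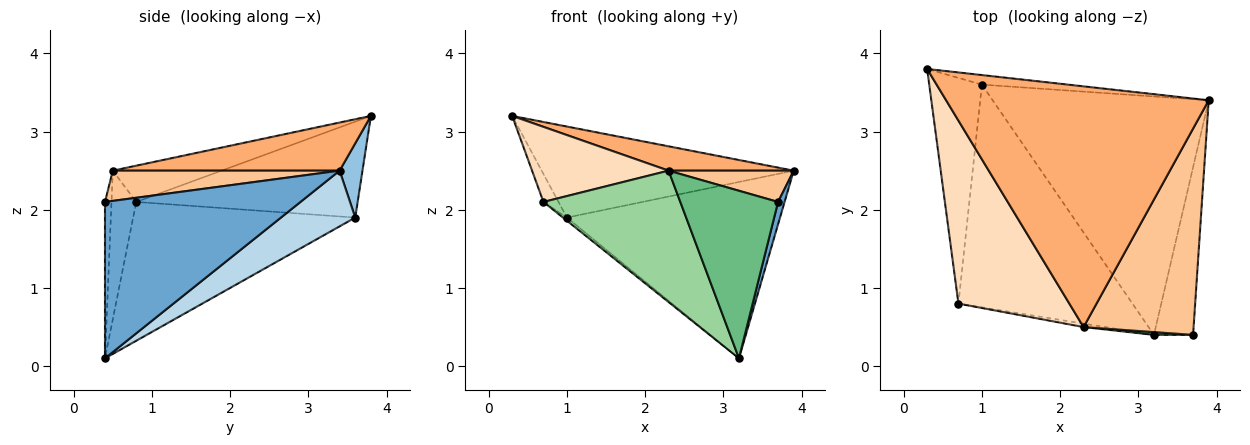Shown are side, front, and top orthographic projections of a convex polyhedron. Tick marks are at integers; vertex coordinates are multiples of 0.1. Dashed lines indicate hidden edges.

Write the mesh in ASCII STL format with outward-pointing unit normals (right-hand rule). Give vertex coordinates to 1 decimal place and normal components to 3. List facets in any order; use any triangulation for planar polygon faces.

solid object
 facet normal 0.970 -0.032 -0.242
  outer loop
   vertex 3.7 0.4 2.1
   vertex 3.2 0.4 0.1
   vertex 3.9 3.4 2.5
  endloop
 endfacet
 facet normal 0.090 0.991 -0.104
  outer loop
   vertex 1.0 3.6 1.9
   vertex 0.3 3.8 3.2
   vertex 3.9 3.4 2.5
  endloop
 endfacet
 facet normal 0.203 0.582 -0.787
  outer loop
   vertex 1.0 3.6 1.9
   vertex 3.9 3.4 2.5
   vertex 3.2 0.4 0.1
  endloop
 endfacet
 facet normal -0.875 0.059 -0.480
  outer loop
   vertex 1.0 3.6 1.9
   vertex 0.7 0.8 2.1
   vertex 0.3 3.8 3.2
  endloop
 endfacet
 facet normal -0.624 0.011 -0.782
  outer loop
   vertex 1.0 3.6 1.9
   vertex 3.2 0.4 0.1
   vertex 0.7 0.8 2.1
  endloop
 endfacet
 facet normal 0.179 -0.099 0.979
  outer loop
   vertex 2.3 0.5 2.5
   vertex 3.9 3.4 2.5
   vertex 0.3 3.8 3.2
  endloop
 endfacet
 facet normal 0.262 -0.145 0.954
  outer loop
   vertex 2.3 0.5 2.5
   vertex 3.7 0.4 2.1
   vertex 3.9 3.4 2.5
  endloop
 endfacet
 facet normal -0.290 -0.363 0.886
  outer loop
   vertex 2.3 0.5 2.5
   vertex 0.3 3.8 3.2
   vertex 0.7 0.8 2.1
  endloop
 endfacet
 facet normal -0.067 -0.998 0.017
  outer loop
   vertex 2.3 0.5 2.5
   vertex 3.2 0.4 0.1
   vertex 3.7 0.4 2.1
  endloop
 endfacet
 facet normal -0.178 -0.984 -0.026
  outer loop
   vertex 2.3 0.5 2.5
   vertex 0.7 0.8 2.1
   vertex 3.2 0.4 0.1
  endloop
 endfacet
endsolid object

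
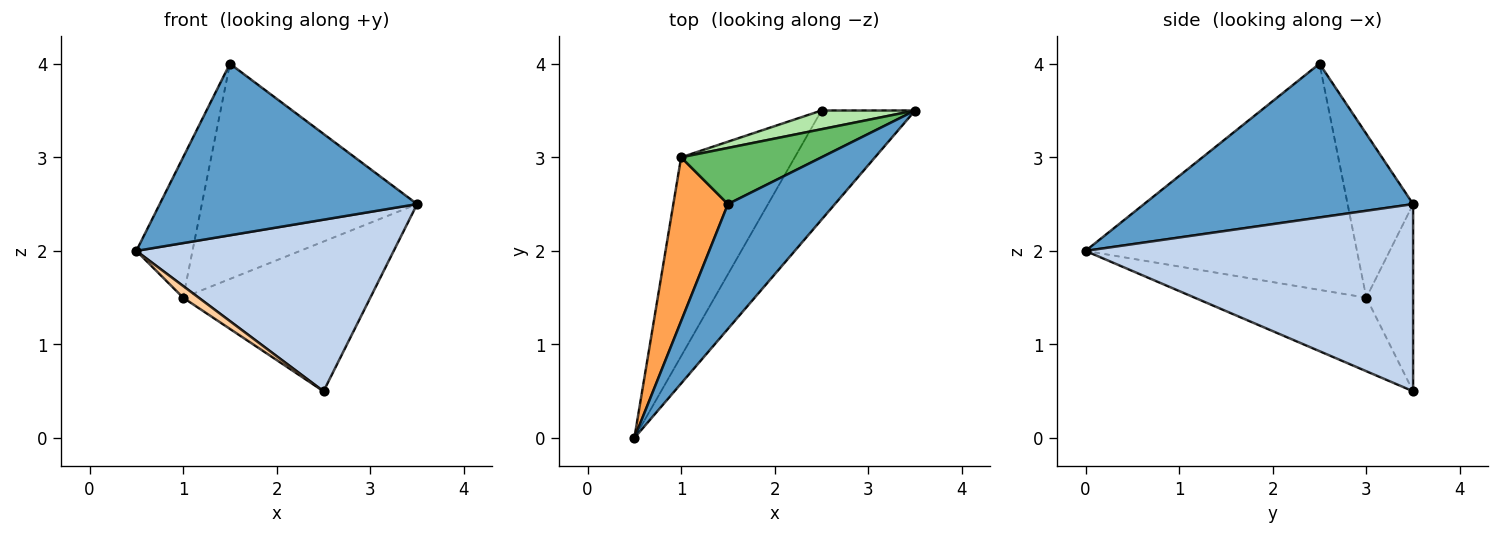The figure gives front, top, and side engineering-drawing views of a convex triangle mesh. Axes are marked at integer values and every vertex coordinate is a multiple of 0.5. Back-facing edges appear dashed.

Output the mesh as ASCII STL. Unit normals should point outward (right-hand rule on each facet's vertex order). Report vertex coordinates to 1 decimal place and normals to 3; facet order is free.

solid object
 facet normal 0.646 -0.618 0.449
  outer loop
   vertex 1.5 2.5 4.0
   vertex 0.5 0.0 2.0
   vertex 3.5 3.5 2.5
  endloop
 endfacet
 facet normal 0.732 -0.575 -0.366
  outer loop
   vertex 2.5 3.5 0.5
   vertex 3.5 3.5 2.5
   vertex 0.5 0.0 2.0
  endloop
 endfacet
 facet normal -0.953 0.197 0.230
  outer loop
   vertex 1.0 3.0 1.5
   vertex 0.5 0.0 2.0
   vertex 1.5 2.5 4.0
  endloop
 endfacet
 facet normal -0.543 -0.049 -0.839
  outer loop
   vertex 1.0 3.0 1.5
   vertex 2.5 3.5 0.5
   vertex 0.5 0.0 2.0
  endloop
 endfacet
 facet normal -0.282 0.928 0.242
  outer loop
   vertex 1.0 3.0 1.5
   vertex 1.5 2.5 4.0
   vertex 3.5 3.5 2.5
  endloop
 endfacet
 facet normal -0.241 0.963 0.120
  outer loop
   vertex 1.0 3.0 1.5
   vertex 3.5 3.5 2.5
   vertex 2.5 3.5 0.5
  endloop
 endfacet
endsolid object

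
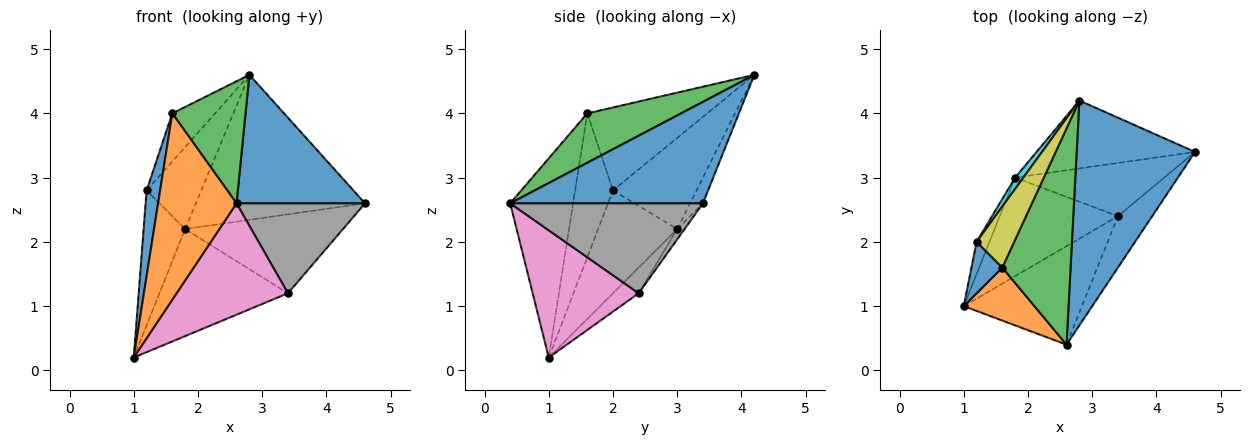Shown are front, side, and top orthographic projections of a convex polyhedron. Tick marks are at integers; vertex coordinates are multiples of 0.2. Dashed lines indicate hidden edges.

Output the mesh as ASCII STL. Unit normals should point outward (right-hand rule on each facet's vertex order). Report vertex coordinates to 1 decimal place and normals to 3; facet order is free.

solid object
 facet normal 0.597 -0.398 0.697
  outer loop
   vertex 2.6 0.4 2.6
   vertex 4.6 3.4 2.6
   vertex 2.8 4.2 4.6
  endloop
 endfacet
 facet normal -0.611 -0.762 0.217
  outer loop
   vertex 1.6 1.6 4.0
   vertex 1.0 1.0 0.2
   vertex 2.6 0.4 2.6
  endloop
 endfacet
 facet normal 0.533 -0.416 0.737
  outer loop
   vertex 1.6 1.6 4.0
   vertex 2.6 0.4 2.6
   vertex 2.8 4.2 4.6
  endloop
 endfacet
 facet normal -0.069 0.903 -0.423
  outer loop
   vertex 1.8 3.0 2.2
   vertex 2.8 4.2 4.6
   vertex 4.6 3.4 2.6
  endloop
 endfacet
 facet normal -0.146 0.728 -0.670
  outer loop
   vertex 3.4 2.4 1.2
   vertex 1.0 1.0 0.2
   vertex 1.8 3.0 2.2
  endloop
 endfacet
 facet normal -0.039 0.828 -0.559
  outer loop
   vertex 3.4 2.4 1.2
   vertex 1.8 3.0 2.2
   vertex 4.6 3.4 2.6
  endloop
 endfacet
 facet normal 0.581 -0.610 -0.539
  outer loop
   vertex 3.4 2.4 1.2
   vertex 2.6 0.4 2.6
   vertex 1.0 1.0 0.2
  endloop
 endfacet
 facet normal 0.793 -0.529 -0.302
  outer loop
   vertex 3.4 2.4 1.2
   vertex 4.6 3.4 2.6
   vertex 2.6 0.4 2.6
  endloop
 endfacet
 facet normal -0.866 0.309 0.392
  outer loop
   vertex 1.2 2.0 2.8
   vertex 1.6 1.6 4.0
   vertex 2.8 4.2 4.6
  endloop
 endfacet
 facet normal -0.835 0.546 0.075
  outer loop
   vertex 1.2 2.0 2.8
   vertex 2.8 4.2 4.6
   vertex 1.8 3.0 2.2
  endloop
 endfacet
 facet normal -0.923 -0.330 0.198
  outer loop
   vertex 1.2 2.0 2.8
   vertex 1.0 1.0 0.2
   vertex 1.6 1.6 4.0
  endloop
 endfacet
 facet normal -0.880 0.462 -0.110
  outer loop
   vertex 1.2 2.0 2.8
   vertex 1.8 3.0 2.2
   vertex 1.0 1.0 0.2
  endloop
 endfacet
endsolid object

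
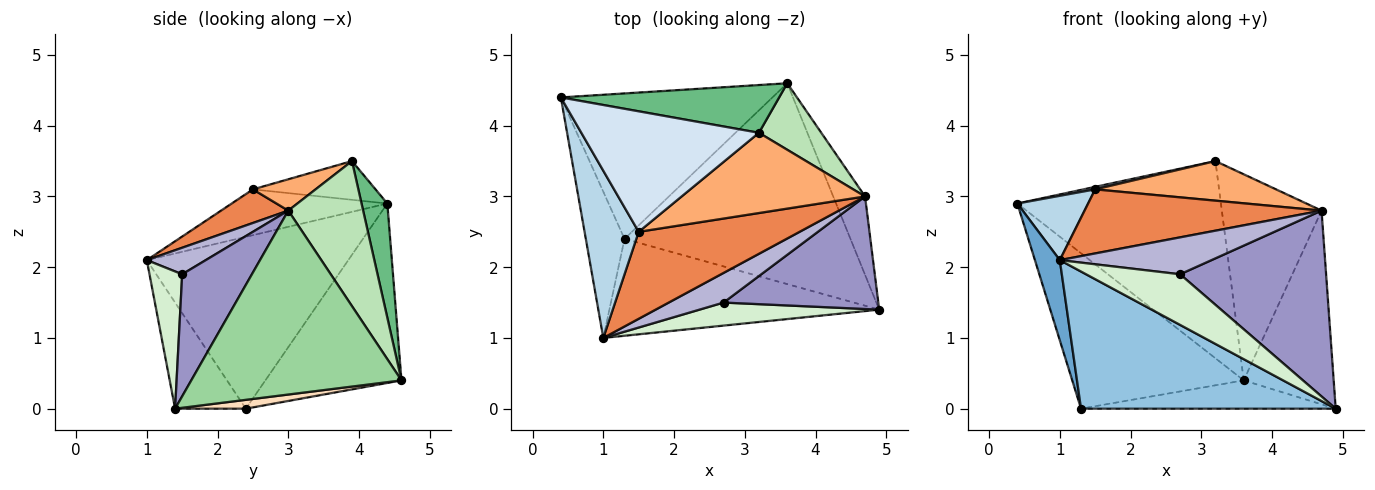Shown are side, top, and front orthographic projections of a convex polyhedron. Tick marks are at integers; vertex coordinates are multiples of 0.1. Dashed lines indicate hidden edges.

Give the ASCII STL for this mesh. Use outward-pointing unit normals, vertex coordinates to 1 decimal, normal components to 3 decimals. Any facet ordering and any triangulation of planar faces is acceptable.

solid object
 facet normal -0.969 -0.120 -0.218
  outer loop
   vertex 1.3 2.4 0.0
   vertex 1.0 1.0 2.1
   vertex 0.4 4.4 2.9
  endloop
 endfacet
 facet normal -0.221 -0.797 -0.563
  outer loop
   vertex 1.3 2.4 0.0
   vertex 4.9 1.4 0.0
   vertex 1.0 1.0 2.1
  endloop
 endfacet
 facet normal -0.620 -0.282 0.732
  outer loop
   vertex 1.5 2.5 3.1
   vertex 0.4 4.4 2.9
   vertex 1.0 1.0 2.1
  endloop
 endfacet
 facet normal -0.213 -0.020 0.977
  outer loop
   vertex 1.5 2.5 3.1
   vertex 3.2 3.9 3.5
   vertex 0.4 4.4 2.9
  endloop
 endfacet
 facet normal 0.166 -0.585 0.794
  outer loop
   vertex 4.7 3.0 2.8
   vertex 1.5 2.5 3.1
   vertex 1.0 1.0 2.1
  endloop
 endfacet
 facet normal 0.151 -0.437 0.887
  outer loop
   vertex 4.7 3.0 2.8
   vertex 3.2 3.9 3.5
   vertex 1.5 2.5 3.1
  endloop
 endfacet
 facet normal -0.501 0.632 -0.591
  outer loop
   vertex 3.6 4.6 0.4
   vertex 1.3 2.4 0.0
   vertex 0.4 4.4 2.9
  endloop
 endfacet
 facet normal 0.039 0.139 -0.989
  outer loop
   vertex 3.6 4.6 0.4
   vertex 4.9 1.4 0.0
   vertex 1.3 2.4 0.0
  endloop
 endfacet
 facet normal 0.122 0.965 0.234
  outer loop
   vertex 3.6 4.6 0.4
   vertex 0.4 4.4 2.9
   vertex 3.2 3.9 3.5
  endloop
 endfacet
 facet normal 0.908 0.388 -0.157
  outer loop
   vertex 3.6 4.6 0.4
   vertex 4.7 3.0 2.8
   vertex 4.9 1.4 0.0
  endloop
 endfacet
 facet normal 0.581 0.774 0.250
  outer loop
   vertex 3.6 4.6 0.4
   vertex 3.2 3.9 3.5
   vertex 4.7 3.0 2.8
  endloop
 endfacet
 facet normal 0.302 -0.868 0.395
  outer loop
   vertex 2.7 1.5 1.9
   vertex 1.0 1.0 2.1
   vertex 4.9 1.4 0.0
  endloop
 endfacet
 facet normal 0.378 -0.792 0.480
  outer loop
   vertex 2.7 1.5 1.9
   vertex 4.9 1.4 0.0
   vertex 4.7 3.0 2.8
  endloop
 endfacet
 facet normal 0.290 -0.746 0.599
  outer loop
   vertex 2.7 1.5 1.9
   vertex 4.7 3.0 2.8
   vertex 1.0 1.0 2.1
  endloop
 endfacet
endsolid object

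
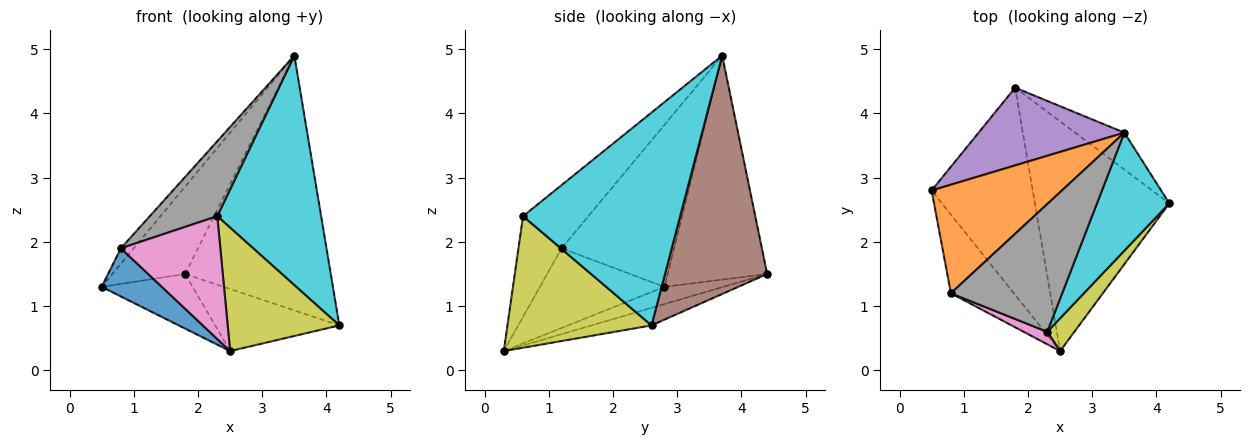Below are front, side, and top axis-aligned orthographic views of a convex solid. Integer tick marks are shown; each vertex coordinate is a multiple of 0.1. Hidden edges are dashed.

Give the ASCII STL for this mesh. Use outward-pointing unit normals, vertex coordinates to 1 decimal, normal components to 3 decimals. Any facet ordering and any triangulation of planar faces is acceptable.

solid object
 facet normal -0.733 -0.355 -0.580
  outer loop
   vertex 0.8 1.2 1.9
   vertex 0.5 2.8 1.3
   vertex 2.5 0.3 0.3
  endloop
 endfacet
 facet normal -0.776 0.089 0.624
  outer loop
   vertex 0.8 1.2 1.9
   vertex 3.5 3.7 4.9
   vertex 0.5 2.8 1.3
  endloop
 endfacet
 facet normal -0.163 0.251 -0.954
  outer loop
   vertex 1.8 4.4 1.5
   vertex 2.5 0.3 0.3
   vertex 0.5 2.8 1.3
  endloop
 endfacet
 facet normal -0.125 0.259 -0.958
  outer loop
   vertex 1.8 4.4 1.5
   vertex 4.2 2.6 0.7
   vertex 2.5 0.3 0.3
  endloop
 endfacet
 facet normal -0.715 0.523 0.465
  outer loop
   vertex 1.8 4.4 1.5
   vertex 0.5 2.8 1.3
   vertex 3.5 3.7 4.9
  endloop
 endfacet
 facet normal 0.570 0.813 -0.118
  outer loop
   vertex 1.8 4.4 1.5
   vertex 3.5 3.7 4.9
   vertex 4.2 2.6 0.7
  endloop
 endfacet
 facet normal -0.396 -0.913 0.093
  outer loop
   vertex 2.3 0.6 2.4
   vertex 0.8 1.2 1.9
   vertex 2.5 0.3 0.3
  endloop
 endfacet
 facet normal -0.440 -0.454 0.775
  outer loop
   vertex 2.3 0.6 2.4
   vertex 3.5 3.7 4.9
   vertex 0.8 1.2 1.9
  endloop
 endfacet
 facet normal 0.780 -0.605 0.161
  outer loop
   vertex 2.3 0.6 2.4
   vertex 2.5 0.3 0.3
   vertex 4.2 2.6 0.7
  endloop
 endfacet
 facet normal 0.803 -0.531 0.273
  outer loop
   vertex 2.3 0.6 2.4
   vertex 4.2 2.6 0.7
   vertex 3.5 3.7 4.9
  endloop
 endfacet
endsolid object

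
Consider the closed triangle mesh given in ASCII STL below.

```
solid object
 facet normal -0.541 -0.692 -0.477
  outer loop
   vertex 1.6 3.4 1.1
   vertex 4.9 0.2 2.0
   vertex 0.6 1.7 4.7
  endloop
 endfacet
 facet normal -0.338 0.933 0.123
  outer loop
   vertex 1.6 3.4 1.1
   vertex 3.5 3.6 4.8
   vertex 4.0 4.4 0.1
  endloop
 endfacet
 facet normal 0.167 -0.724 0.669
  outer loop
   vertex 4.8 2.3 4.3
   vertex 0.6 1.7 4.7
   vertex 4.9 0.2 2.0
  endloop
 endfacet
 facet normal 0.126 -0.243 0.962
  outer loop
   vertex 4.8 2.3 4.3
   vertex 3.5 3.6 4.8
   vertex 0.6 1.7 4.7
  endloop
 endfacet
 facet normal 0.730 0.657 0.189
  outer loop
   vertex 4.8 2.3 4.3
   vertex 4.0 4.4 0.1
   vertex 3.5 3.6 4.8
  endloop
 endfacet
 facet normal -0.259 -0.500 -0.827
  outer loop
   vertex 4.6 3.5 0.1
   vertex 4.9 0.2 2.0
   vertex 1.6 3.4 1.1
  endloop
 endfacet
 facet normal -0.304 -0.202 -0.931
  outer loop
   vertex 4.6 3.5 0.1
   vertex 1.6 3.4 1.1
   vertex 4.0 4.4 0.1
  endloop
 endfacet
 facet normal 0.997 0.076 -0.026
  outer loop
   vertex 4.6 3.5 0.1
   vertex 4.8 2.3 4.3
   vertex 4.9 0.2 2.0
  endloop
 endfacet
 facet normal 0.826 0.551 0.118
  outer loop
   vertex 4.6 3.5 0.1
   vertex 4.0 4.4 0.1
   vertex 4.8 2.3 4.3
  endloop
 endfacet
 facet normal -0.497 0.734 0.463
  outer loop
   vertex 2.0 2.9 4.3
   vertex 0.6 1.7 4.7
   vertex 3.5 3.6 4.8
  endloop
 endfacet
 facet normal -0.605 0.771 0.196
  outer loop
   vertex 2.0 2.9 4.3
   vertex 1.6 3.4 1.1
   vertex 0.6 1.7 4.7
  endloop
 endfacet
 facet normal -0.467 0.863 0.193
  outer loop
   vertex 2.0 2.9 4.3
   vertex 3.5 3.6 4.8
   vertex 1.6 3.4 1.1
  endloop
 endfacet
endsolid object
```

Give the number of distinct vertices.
8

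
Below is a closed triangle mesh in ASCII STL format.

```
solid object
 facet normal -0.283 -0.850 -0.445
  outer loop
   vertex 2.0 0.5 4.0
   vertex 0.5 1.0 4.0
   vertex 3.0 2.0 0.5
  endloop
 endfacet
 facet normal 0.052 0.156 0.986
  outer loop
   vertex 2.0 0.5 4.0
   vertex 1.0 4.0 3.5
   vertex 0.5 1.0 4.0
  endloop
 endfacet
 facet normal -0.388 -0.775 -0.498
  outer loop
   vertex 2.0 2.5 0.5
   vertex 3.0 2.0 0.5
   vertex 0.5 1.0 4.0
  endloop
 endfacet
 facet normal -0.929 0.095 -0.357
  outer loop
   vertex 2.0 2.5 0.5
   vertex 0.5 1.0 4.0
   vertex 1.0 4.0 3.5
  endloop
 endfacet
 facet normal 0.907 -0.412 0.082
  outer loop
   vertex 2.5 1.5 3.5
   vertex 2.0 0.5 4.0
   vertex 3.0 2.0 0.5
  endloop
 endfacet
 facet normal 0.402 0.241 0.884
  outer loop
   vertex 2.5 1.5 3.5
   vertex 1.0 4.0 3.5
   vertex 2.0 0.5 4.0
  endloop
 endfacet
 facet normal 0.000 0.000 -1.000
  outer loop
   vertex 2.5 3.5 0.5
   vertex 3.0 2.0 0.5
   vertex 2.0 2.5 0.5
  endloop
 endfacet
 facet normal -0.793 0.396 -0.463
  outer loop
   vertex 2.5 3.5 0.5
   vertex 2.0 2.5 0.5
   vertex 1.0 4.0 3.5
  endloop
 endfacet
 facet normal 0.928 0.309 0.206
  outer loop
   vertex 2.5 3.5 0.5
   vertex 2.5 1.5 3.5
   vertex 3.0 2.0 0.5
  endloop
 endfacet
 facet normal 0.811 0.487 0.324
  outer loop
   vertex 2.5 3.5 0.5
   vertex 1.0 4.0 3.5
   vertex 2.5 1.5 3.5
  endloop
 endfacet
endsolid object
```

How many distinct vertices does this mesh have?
7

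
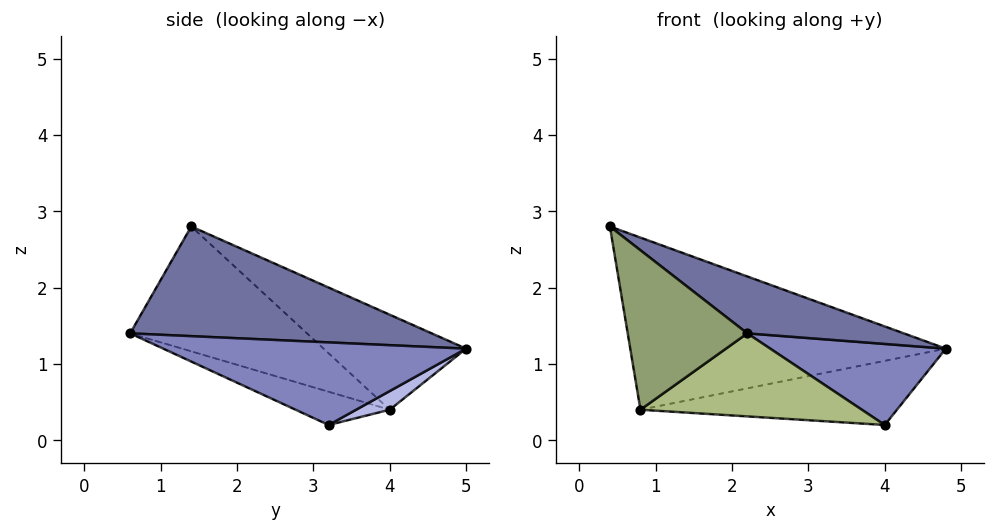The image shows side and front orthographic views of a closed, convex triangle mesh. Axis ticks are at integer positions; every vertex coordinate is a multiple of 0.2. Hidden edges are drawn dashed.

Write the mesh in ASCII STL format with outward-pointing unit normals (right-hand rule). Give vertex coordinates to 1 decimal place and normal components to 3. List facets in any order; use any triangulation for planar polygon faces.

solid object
 facet normal 0.515 -0.267 0.815
  outer loop
   vertex 2.2 0.6 1.4
   vertex 4.8 5.0 1.2
   vertex 0.4 1.4 2.8
  endloop
 endfacet
 facet normal 0.846 -0.491 0.206
  outer loop
   vertex 4.0 3.2 0.2
   vertex 4.8 5.0 1.2
   vertex 2.2 0.6 1.4
  endloop
 endfacet
 facet normal -0.303 0.671 0.677
  outer loop
   vertex 0.8 4.0 0.4
   vertex 0.4 1.4 2.8
   vertex 4.8 5.0 1.2
  endloop
 endfacet
 facet normal 0.061 0.464 -0.884
  outer loop
   vertex 0.8 4.0 0.4
   vertex 4.8 5.0 1.2
   vertex 4.0 3.2 0.2
  endloop
 endfacet
 facet normal -0.664 -0.449 -0.597
  outer loop
   vertex 0.8 4.0 0.4
   vertex 2.2 0.6 1.4
   vertex 0.4 1.4 2.8
  endloop
 endfacet
 facet normal -0.141 -0.332 -0.932
  outer loop
   vertex 0.8 4.0 0.4
   vertex 4.0 3.2 0.2
   vertex 2.2 0.6 1.4
  endloop
 endfacet
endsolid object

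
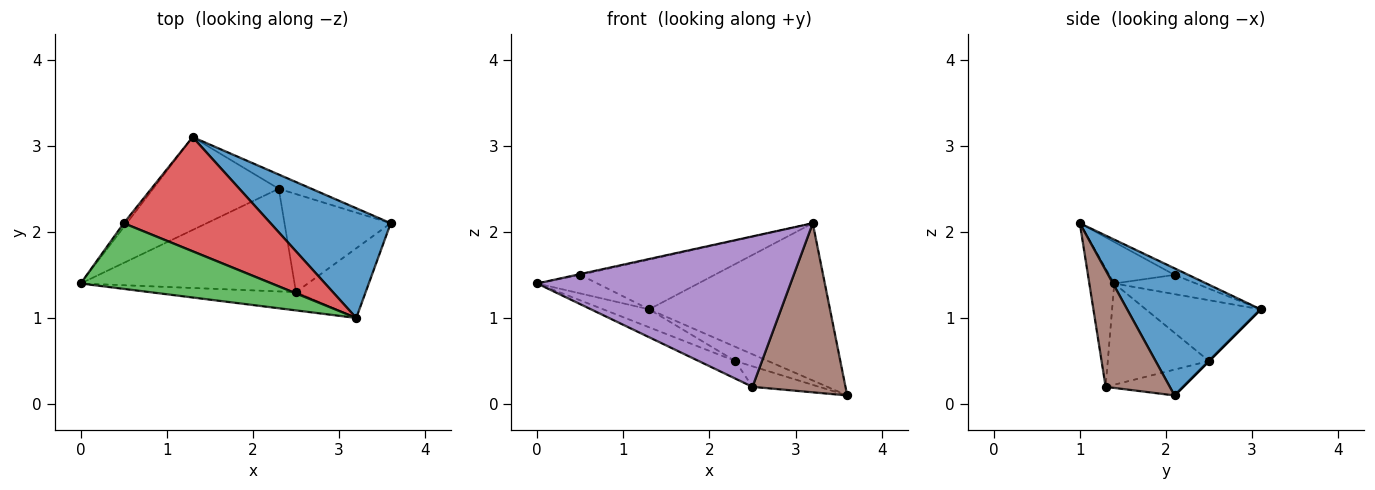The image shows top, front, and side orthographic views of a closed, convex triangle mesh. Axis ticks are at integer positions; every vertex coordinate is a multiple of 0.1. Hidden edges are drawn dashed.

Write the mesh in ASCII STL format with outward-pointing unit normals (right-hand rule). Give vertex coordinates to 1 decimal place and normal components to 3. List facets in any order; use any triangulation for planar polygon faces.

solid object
 facet normal 0.518 0.702 0.489
  outer loop
   vertex 3.2 1.0 2.1
   vertex 3.6 2.1 0.1
   vertex 1.3 3.1 1.1
  endloop
 endfacet
 facet normal -0.799 0.588 -0.126
  outer loop
   vertex 0.5 2.1 1.5
   vertex 1.3 3.1 1.1
   vertex 0.0 1.4 1.4
  endloop
 endfacet
 facet normal -0.212 0.012 0.977
  outer loop
   vertex 0.5 2.1 1.5
   vertex 0.0 1.4 1.4
   vertex 3.2 1.0 2.1
  endloop
 endfacet
 facet normal -0.041 0.399 0.916
  outer loop
   vertex 0.5 2.1 1.5
   vertex 3.2 1.0 2.1
   vertex 1.3 3.1 1.1
  endloop
 endfacet
 facet normal -0.097 -0.988 -0.120
  outer loop
   vertex 2.5 1.3 0.2
   vertex 3.2 1.0 2.1
   vertex 0.0 1.4 1.4
  endloop
 endfacet
 facet normal 0.538 -0.780 -0.321
  outer loop
   vertex 2.5 1.3 0.2
   vertex 3.6 2.1 0.1
   vertex 3.2 1.0 2.1
  endloop
 endfacet
 facet normal 0.000 0.707 -0.707
  outer loop
   vertex 2.3 2.5 0.5
   vertex 1.3 3.1 1.1
   vertex 3.6 2.1 0.1
  endloop
 endfacet
 facet normal -0.232 0.199 -0.952
  outer loop
   vertex 2.3 2.5 0.5
   vertex 3.6 2.1 0.1
   vertex 2.5 1.3 0.2
  endloop
 endfacet
 facet normal -0.429 0.172 -0.887
  outer loop
   vertex 2.3 2.5 0.5
   vertex 0.0 1.4 1.4
   vertex 1.3 3.1 1.1
  endloop
 endfacet
 facet normal -0.423 0.153 -0.893
  outer loop
   vertex 2.3 2.5 0.5
   vertex 2.5 1.3 0.2
   vertex 0.0 1.4 1.4
  endloop
 endfacet
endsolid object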